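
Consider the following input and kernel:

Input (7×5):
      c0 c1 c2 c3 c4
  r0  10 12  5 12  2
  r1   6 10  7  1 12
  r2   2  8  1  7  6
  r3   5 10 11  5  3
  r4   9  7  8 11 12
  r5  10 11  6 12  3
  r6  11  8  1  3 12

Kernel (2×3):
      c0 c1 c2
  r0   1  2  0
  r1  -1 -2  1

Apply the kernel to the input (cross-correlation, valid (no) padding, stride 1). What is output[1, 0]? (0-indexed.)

The receptive field on the input at this output position is [6 10 7 / 2 8 1]. Elementwise product with the kernel and sum: 6·1 + 10·2 + 2·-1 + 8·-2 + 1·1.

9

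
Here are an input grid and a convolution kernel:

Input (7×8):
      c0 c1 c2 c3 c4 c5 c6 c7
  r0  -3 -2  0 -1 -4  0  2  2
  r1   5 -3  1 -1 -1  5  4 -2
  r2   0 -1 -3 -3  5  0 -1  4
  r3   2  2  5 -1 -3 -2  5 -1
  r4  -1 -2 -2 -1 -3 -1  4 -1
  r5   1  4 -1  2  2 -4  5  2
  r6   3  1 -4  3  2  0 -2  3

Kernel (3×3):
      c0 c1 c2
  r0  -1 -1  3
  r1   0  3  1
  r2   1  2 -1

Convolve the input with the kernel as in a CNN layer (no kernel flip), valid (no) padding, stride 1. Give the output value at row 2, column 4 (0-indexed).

-18

The receptive field on the input at this output position is [5 0 -1 / -3 -2 5 / -3 -1 4]. Elementwise product with the kernel and sum: 5·-1 + 0·-1 + -1·3 + -2·3 + 5·1 + -3·1 + -1·2 + 4·-1.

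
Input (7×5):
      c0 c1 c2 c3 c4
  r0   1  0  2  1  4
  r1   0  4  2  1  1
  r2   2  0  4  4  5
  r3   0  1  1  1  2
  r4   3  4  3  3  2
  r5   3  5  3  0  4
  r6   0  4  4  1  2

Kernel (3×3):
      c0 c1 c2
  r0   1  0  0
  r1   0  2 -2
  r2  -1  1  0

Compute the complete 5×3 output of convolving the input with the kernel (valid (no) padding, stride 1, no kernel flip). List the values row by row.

Output[0,0]: The receptive field on the input at this output position is [1 0 2 / 0 4 2 / 2 0 4]. Elementwise product with the kernel and sum: 1·1 + 4·2 + 2·-2 + 2·-1 + 0·1.

3 6 2
-7 4 0
3 -1 2
4 -1 0
11 10 -8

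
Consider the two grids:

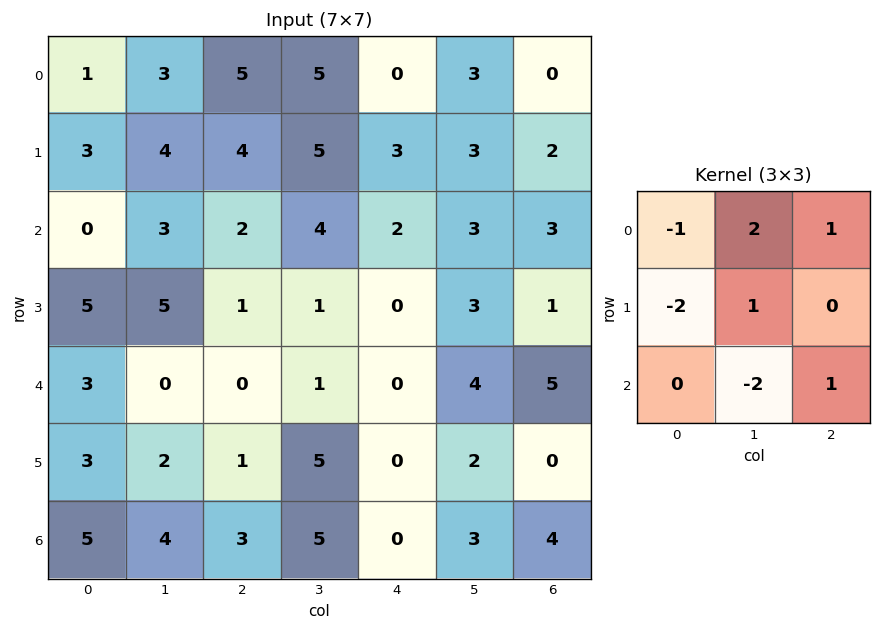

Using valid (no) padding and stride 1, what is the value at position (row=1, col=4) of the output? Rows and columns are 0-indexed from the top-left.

The receptive field on the input at this output position is [3 3 2 / 2 3 3 / 0 3 1]. Elementwise product with the kernel and sum: 3·-1 + 3·2 + 2·1 + 2·-2 + 3·1 + 3·-2 + 1·1.

-1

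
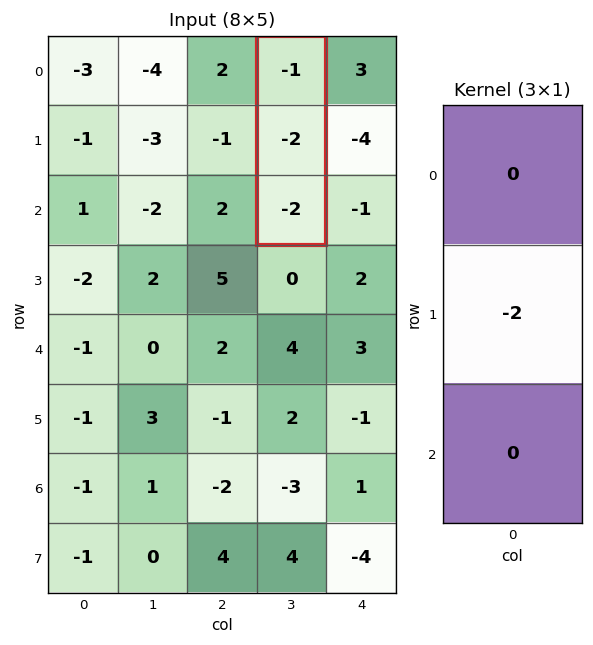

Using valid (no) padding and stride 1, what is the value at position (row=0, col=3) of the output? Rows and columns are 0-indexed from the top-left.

The receptive field on the input at this output position is [-1 / -2 / -2]. Elementwise product with the kernel and sum: -2·-2.

4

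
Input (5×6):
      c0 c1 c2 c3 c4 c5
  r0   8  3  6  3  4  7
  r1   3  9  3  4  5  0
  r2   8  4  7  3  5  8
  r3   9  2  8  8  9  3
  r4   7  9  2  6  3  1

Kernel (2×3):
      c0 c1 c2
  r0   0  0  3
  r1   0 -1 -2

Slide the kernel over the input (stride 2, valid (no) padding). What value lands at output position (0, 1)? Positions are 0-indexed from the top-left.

-2

The receptive field on the input at this output position is [6 3 4 / 3 4 5]. Elementwise product with the kernel and sum: 4·3 + 4·-1 + 5·-2.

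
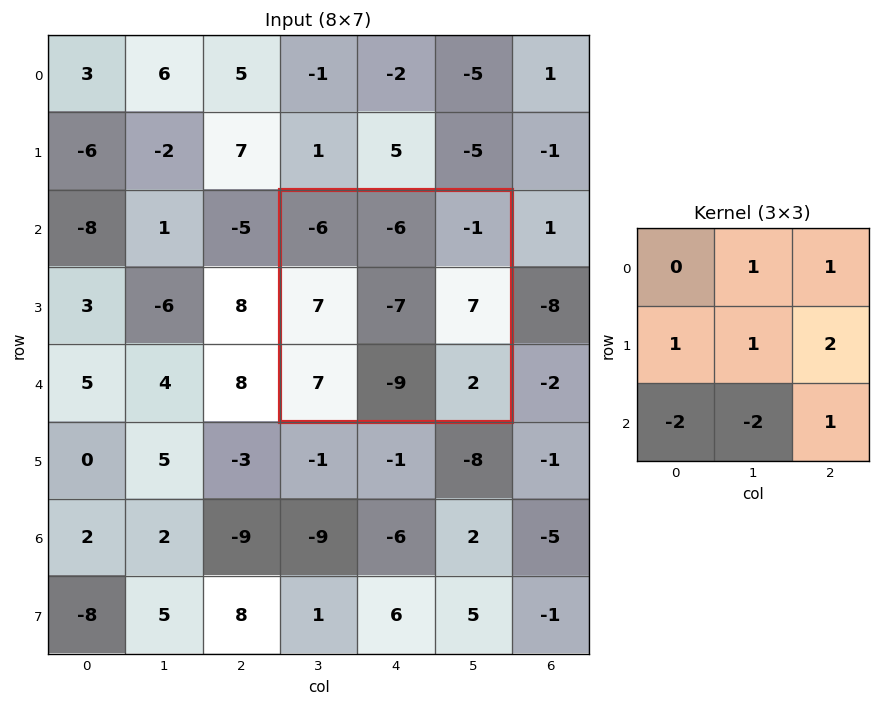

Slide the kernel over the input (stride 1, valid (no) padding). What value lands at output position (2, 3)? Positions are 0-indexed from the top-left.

The receptive field on the input at this output position is [-6 -6 -1 / 7 -7 7 / 7 -9 2]. Elementwise product with the kernel and sum: -6·1 + -1·1 + 7·1 + -7·1 + 7·2 + 7·-2 + -9·-2 + 2·1.

13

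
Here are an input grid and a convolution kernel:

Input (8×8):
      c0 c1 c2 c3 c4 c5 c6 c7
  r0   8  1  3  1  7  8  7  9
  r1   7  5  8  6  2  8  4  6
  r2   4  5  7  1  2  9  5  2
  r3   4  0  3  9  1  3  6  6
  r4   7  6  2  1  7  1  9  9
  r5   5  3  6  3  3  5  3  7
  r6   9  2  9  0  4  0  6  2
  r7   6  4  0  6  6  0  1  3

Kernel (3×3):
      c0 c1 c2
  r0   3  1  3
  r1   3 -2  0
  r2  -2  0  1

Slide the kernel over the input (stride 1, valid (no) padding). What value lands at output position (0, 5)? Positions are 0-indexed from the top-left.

The receptive field on the input at this output position is [8 7 9 / 8 4 6 / 9 5 2]. Elementwise product with the kernel and sum: 8·3 + 7·1 + 9·3 + 8·3 + 4·-2 + 9·-2 + 2·1.

58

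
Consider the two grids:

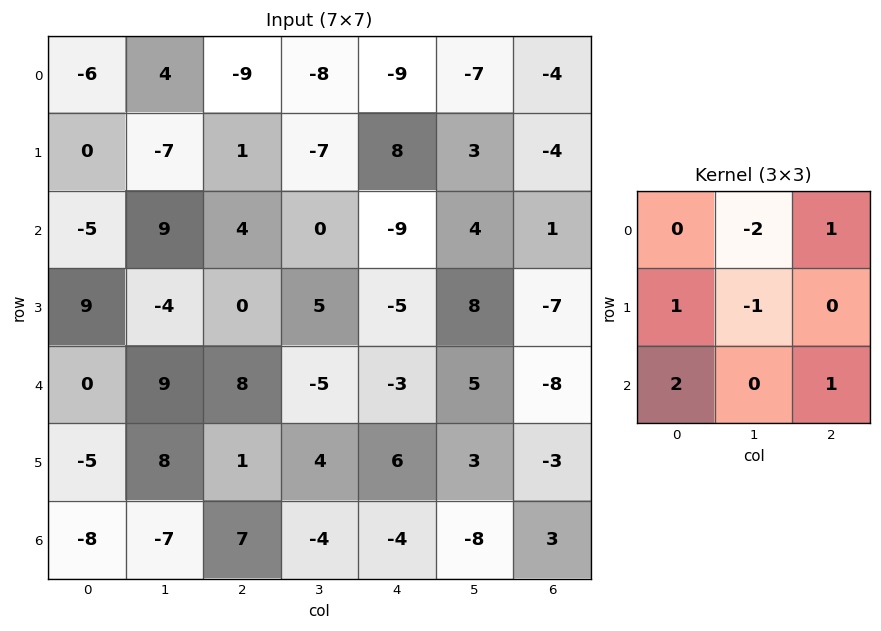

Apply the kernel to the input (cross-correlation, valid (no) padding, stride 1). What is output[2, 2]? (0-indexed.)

The receptive field on the input at this output position is [4 0 -9 / 0 5 -5 / 8 -5 -3]. Elementwise product with the kernel and sum: 0·-2 + -9·1 + 0·1 + 5·-1 + 8·2 + -3·1.

-1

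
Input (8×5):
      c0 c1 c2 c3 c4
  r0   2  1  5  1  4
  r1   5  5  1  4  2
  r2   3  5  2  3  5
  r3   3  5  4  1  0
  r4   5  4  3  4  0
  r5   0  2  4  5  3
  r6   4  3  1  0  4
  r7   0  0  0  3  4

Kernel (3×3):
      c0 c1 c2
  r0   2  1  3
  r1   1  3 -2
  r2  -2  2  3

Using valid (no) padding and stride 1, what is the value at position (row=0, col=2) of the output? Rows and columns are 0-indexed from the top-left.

49

The receptive field on the input at this output position is [5 1 4 / 1 4 2 / 2 3 5]. Elementwise product with the kernel and sum: 5·2 + 1·1 + 4·3 + 1·1 + 4·3 + 2·-2 + 2·-2 + 3·2 + 5·3.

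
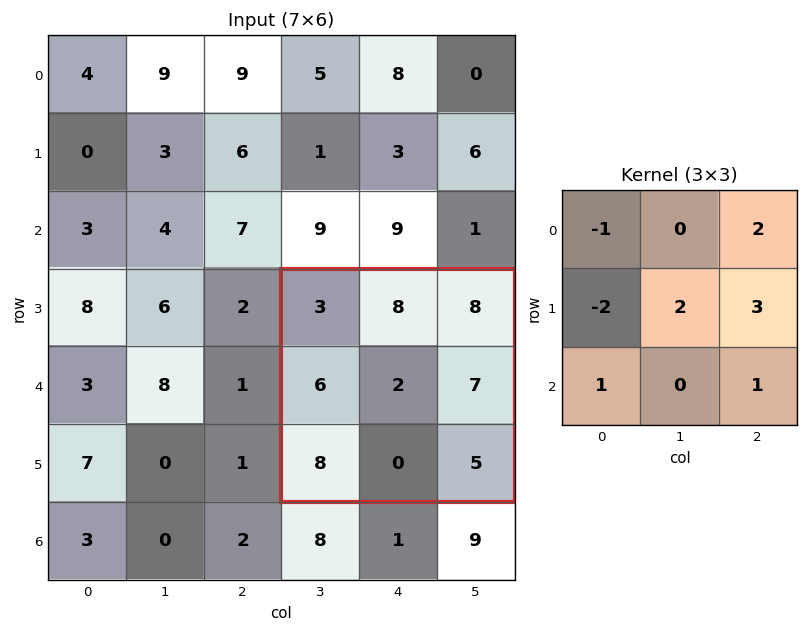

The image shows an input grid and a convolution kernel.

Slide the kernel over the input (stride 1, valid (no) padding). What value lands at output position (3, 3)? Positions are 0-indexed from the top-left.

39

The receptive field on the input at this output position is [3 8 8 / 6 2 7 / 8 0 5]. Elementwise product with the kernel and sum: 3·-1 + 8·2 + 6·-2 + 2·2 + 7·3 + 8·1 + 5·1.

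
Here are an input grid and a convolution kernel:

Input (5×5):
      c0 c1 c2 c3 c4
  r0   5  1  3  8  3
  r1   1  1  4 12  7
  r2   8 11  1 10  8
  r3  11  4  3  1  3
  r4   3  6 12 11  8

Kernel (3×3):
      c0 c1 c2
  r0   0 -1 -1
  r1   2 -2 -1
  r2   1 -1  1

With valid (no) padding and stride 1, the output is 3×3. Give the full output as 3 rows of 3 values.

Output[0,0]: The receptive field on the input at this output position is [5 1 3 / 1 1 4 / 8 11 1]. Elementwise product with the kernel and sum: 1·-1 + 3·-1 + 1·2 + 1·-2 + 4·-1 + 8·1 + 11·-1 + 1·1.
Output[0,1]: The receptive field on the input at this output position is [1 3 8 / 1 4 12 / 11 1 10]. Elementwise product with the kernel and sum: 3·-1 + 8·-1 + 1·2 + 4·-2 + 12·-1 + 11·1 + 1·-1 + 10·1.

-10 -9 -35
-2 -4 -40
8 -5 -8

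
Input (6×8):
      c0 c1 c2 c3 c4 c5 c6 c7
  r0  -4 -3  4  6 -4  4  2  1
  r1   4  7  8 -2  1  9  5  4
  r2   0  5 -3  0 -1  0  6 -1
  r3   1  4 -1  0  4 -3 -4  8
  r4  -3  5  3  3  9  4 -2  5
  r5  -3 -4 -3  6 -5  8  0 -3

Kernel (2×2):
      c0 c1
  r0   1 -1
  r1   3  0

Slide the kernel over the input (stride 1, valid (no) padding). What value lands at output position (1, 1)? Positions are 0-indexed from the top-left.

14

The receptive field on the input at this output position is [7 8 / 5 -3]. Elementwise product with the kernel and sum: 7·1 + 8·-1 + 5·3.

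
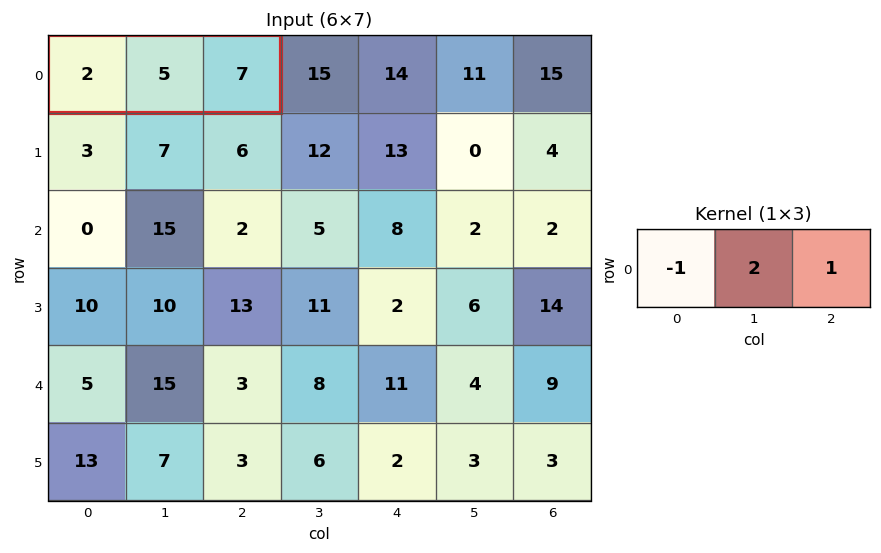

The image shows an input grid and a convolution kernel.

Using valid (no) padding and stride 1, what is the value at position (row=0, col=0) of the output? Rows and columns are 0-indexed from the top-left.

15

The receptive field on the input at this output position is [2 5 7]. Elementwise product with the kernel and sum: 2·-1 + 5·2 + 7·1.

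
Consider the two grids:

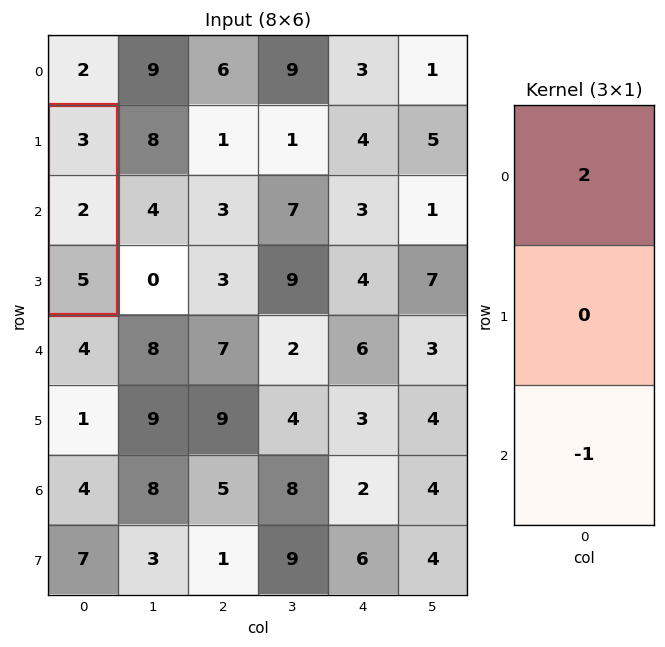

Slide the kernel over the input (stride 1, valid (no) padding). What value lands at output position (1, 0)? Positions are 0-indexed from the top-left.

1

The receptive field on the input at this output position is [3 / 2 / 5]. Elementwise product with the kernel and sum: 3·2 + 5·-1.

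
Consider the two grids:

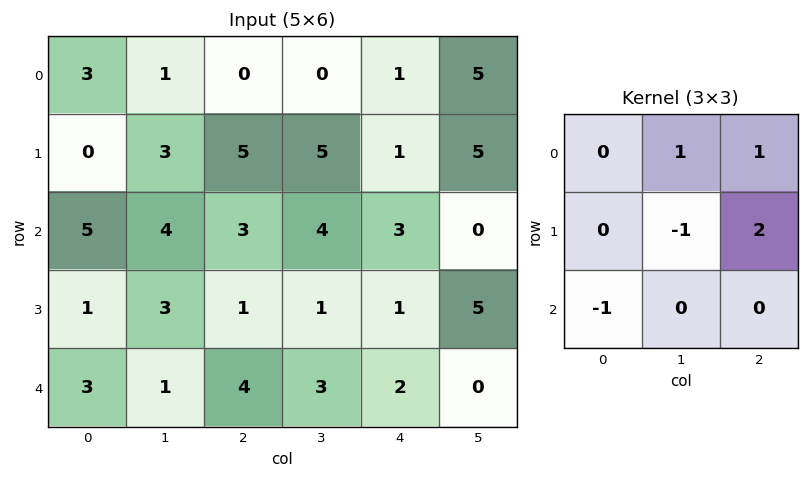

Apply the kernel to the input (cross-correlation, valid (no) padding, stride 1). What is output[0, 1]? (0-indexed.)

1

The receptive field on the input at this output position is [1 0 0 / 3 5 5 / 4 3 4]. Elementwise product with the kernel and sum: 0·1 + 0·1 + 5·-1 + 5·2 + 4·-1.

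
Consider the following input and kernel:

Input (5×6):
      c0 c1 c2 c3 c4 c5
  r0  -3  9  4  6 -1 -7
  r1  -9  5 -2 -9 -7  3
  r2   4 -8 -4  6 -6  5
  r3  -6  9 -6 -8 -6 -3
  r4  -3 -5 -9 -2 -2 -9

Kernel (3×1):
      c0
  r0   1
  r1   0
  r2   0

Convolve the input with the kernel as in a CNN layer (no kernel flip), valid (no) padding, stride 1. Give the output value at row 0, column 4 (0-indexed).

-1

The receptive field on the input at this output position is [-1 / -7 / -6]. Elementwise product with the kernel and sum: -1·1.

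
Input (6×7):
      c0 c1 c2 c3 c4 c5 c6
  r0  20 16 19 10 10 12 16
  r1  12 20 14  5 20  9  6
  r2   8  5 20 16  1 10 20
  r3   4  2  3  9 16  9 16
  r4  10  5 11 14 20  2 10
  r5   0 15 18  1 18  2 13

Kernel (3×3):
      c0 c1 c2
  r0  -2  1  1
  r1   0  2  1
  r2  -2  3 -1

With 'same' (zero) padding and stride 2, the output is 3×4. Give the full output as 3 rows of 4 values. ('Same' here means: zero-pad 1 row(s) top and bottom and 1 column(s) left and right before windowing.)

Output[0,0]: The receptive field on the zero-padded input at this output position is [0 0 0 / 0 20 16 / 0 12 20]. Elementwise product with the kernel and sum: 0·-2 + 0·1 + 0·1 + 20·2 + 16·1 + 0·-2 + 12·3 + 20·-1.

72 45 73 32
63 31 52 58
16 67 99 53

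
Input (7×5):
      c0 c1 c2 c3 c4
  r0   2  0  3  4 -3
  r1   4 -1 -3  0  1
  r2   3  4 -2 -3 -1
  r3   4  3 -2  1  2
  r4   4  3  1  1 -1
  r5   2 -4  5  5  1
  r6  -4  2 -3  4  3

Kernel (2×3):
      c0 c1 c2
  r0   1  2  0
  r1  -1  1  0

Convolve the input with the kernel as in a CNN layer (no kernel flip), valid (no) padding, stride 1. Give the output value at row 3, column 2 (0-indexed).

0

The receptive field on the input at this output position is [-2 1 2 / 1 1 -1]. Elementwise product with the kernel and sum: -2·1 + 1·2 + 1·-1 + 1·1.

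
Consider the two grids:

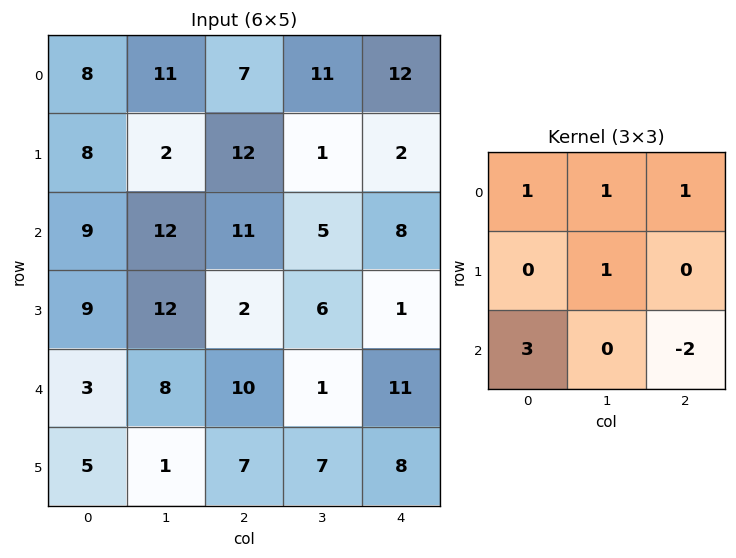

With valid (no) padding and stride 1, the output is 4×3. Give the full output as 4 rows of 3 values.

33 67 48
57 50 24
33 52 38
32 19 15

Output[0,0]: The receptive field on the input at this output position is [8 11 7 / 8 2 12 / 9 12 11]. Elementwise product with the kernel and sum: 8·1 + 11·1 + 7·1 + 2·1 + 9·3 + 11·-2.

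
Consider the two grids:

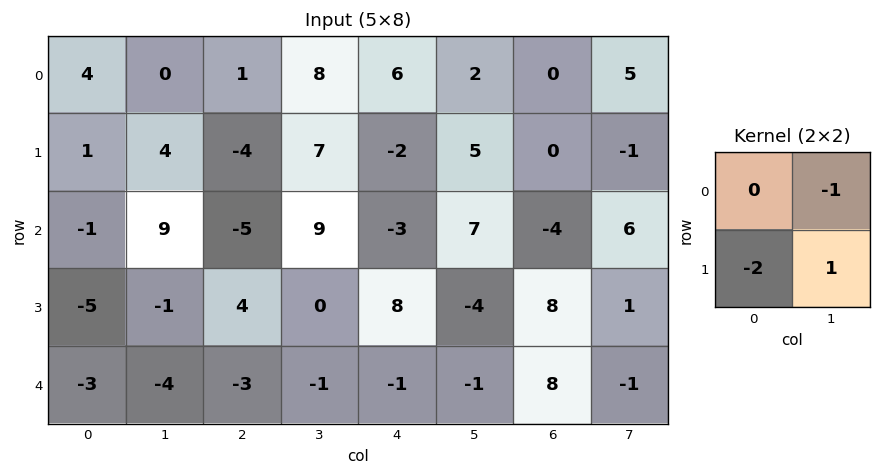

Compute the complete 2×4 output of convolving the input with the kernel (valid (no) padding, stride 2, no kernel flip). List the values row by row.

2 7 7 -6
0 -17 -27 -21

Output[0,0]: The receptive field on the input at this output position is [4 0 / 1 4]. Elementwise product with the kernel and sum: 0·-1 + 1·-2 + 4·1.
Output[0,1]: The receptive field on the input at this output position is [1 8 / -4 7]. Elementwise product with the kernel and sum: 8·-1 + -4·-2 + 7·1.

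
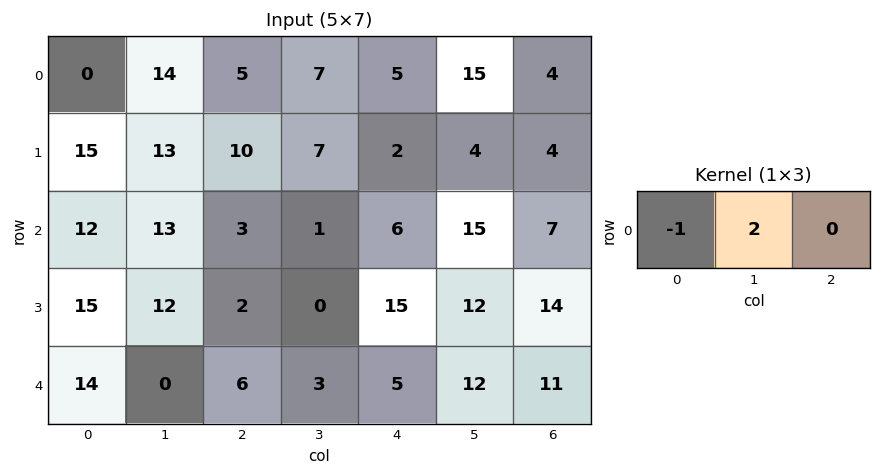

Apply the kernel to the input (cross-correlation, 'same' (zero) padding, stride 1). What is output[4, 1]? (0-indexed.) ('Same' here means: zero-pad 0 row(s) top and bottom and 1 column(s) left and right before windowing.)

-14

The receptive field on the zero-padded input at this output position is [14 0 6]. Elementwise product with the kernel and sum: 14·-1 + 0·2.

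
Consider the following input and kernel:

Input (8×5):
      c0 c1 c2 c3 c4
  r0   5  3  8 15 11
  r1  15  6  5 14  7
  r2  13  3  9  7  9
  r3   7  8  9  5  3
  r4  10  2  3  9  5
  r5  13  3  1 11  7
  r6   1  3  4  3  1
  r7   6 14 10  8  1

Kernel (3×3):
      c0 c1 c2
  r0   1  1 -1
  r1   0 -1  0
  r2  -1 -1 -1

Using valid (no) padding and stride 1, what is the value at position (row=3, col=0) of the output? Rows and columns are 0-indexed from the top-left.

The receptive field on the input at this output position is [7 8 9 / 10 2 3 / 13 3 1]. Elementwise product with the kernel and sum: 7·1 + 8·1 + 9·-1 + 2·-1 + 13·-1 + 3·-1 + 1·-1.

-13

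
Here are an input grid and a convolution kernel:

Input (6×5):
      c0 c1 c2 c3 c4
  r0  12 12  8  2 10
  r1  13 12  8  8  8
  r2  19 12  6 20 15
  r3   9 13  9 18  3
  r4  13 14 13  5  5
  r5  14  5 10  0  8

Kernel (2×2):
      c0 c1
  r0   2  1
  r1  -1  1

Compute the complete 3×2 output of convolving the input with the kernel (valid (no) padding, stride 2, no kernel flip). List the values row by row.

35 18
54 41
31 21

Output[0,0]: The receptive field on the input at this output position is [12 12 / 13 12]. Elementwise product with the kernel and sum: 12·2 + 12·1 + 13·-1 + 12·1.
Output[0,1]: The receptive field on the input at this output position is [8 2 / 8 8]. Elementwise product with the kernel and sum: 8·2 + 2·1 + 8·-1 + 8·1.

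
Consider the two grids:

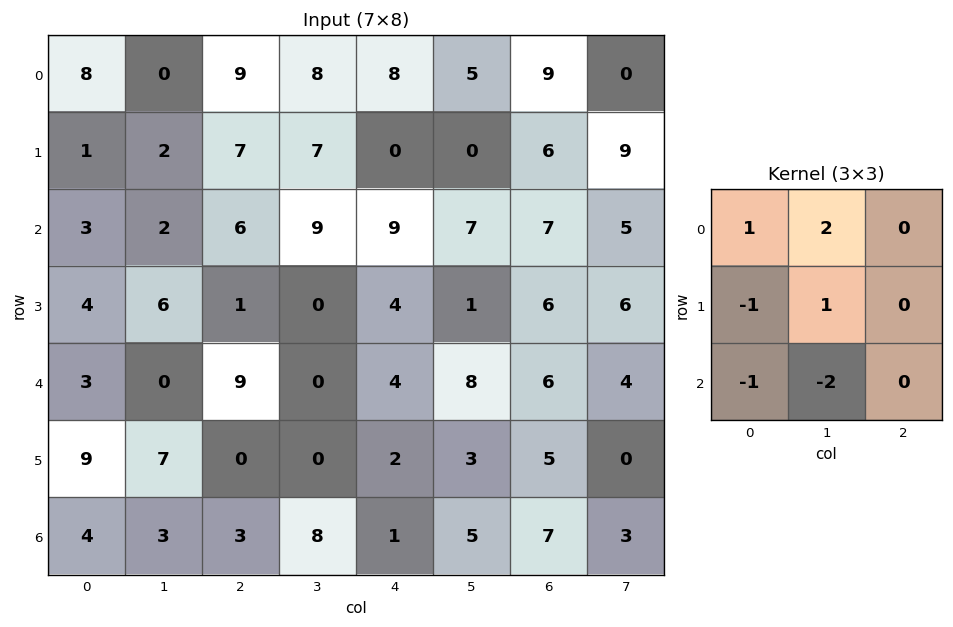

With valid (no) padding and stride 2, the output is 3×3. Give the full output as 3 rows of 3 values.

2 1 -5
6 14 0
-9 -10 10

Output[0,0]: The receptive field on the input at this output position is [8 0 9 / 1 2 7 / 3 2 6]. Elementwise product with the kernel and sum: 8·1 + 0·2 + 1·-1 + 2·1 + 3·-1 + 2·-2.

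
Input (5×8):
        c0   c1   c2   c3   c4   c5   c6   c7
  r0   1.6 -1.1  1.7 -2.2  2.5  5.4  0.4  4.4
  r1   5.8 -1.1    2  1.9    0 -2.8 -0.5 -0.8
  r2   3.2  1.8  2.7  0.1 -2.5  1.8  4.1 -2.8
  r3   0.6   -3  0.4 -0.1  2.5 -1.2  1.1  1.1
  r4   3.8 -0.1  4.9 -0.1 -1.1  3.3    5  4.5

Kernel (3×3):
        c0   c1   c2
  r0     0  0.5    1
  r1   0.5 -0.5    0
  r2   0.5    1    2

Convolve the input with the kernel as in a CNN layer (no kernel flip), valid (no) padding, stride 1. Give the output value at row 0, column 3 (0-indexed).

8.75

The receptive field on the input at this output position is [-2.2 2.5 5.4 / 1.9 0 -2.8 / 0.1 -2.5 1.8]. Elementwise product with the kernel and sum: 2.5·0.5 + 5.4·1 + 1.9·0.5 + 0·-0.5 + 0.1·0.5 + -2.5·1 + 1.8·2.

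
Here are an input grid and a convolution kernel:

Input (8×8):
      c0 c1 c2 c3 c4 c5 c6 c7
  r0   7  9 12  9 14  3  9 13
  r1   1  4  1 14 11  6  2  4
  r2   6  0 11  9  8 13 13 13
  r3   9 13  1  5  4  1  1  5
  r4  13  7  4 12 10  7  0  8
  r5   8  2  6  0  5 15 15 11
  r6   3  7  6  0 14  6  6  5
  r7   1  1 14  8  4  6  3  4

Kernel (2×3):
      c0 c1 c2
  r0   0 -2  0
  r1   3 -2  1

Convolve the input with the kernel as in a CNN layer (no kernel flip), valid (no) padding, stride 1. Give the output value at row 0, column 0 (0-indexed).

-22

The receptive field on the input at this output position is [7 9 12 / 1 4 1]. Elementwise product with the kernel and sum: 9·-2 + 1·3 + 4·-2 + 1·1.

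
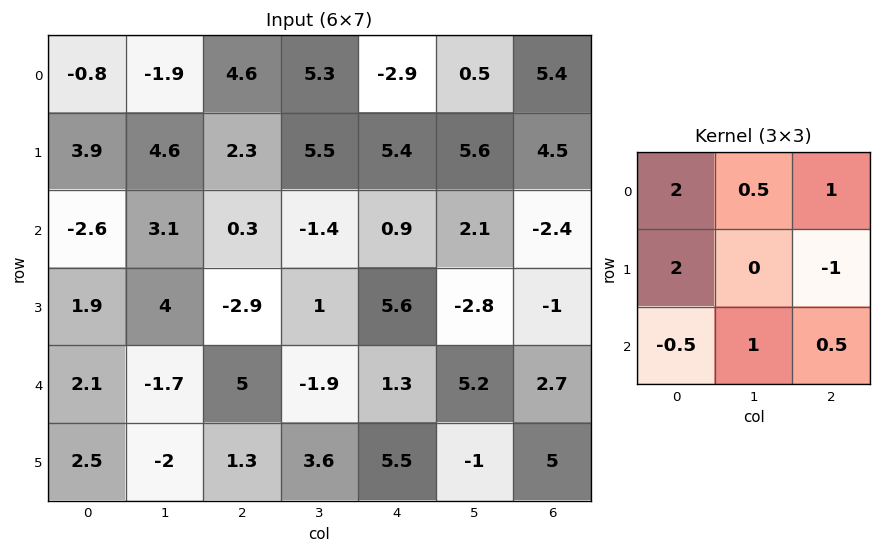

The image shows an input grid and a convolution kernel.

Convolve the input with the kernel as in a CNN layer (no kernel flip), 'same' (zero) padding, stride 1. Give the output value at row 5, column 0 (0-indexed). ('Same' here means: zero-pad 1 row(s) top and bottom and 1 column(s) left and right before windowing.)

The receptive field on the zero-padded input at this output position is [0 2.1 -1.7 / 0 2.5 -2 / 0 0 0]. Elementwise product with the kernel and sum: 0·2 + 2.1·0.5 + -1.7·1 + 0·2 + -2·-1 + 0·-0.5 + 0·1 + 0·0.5.

1.35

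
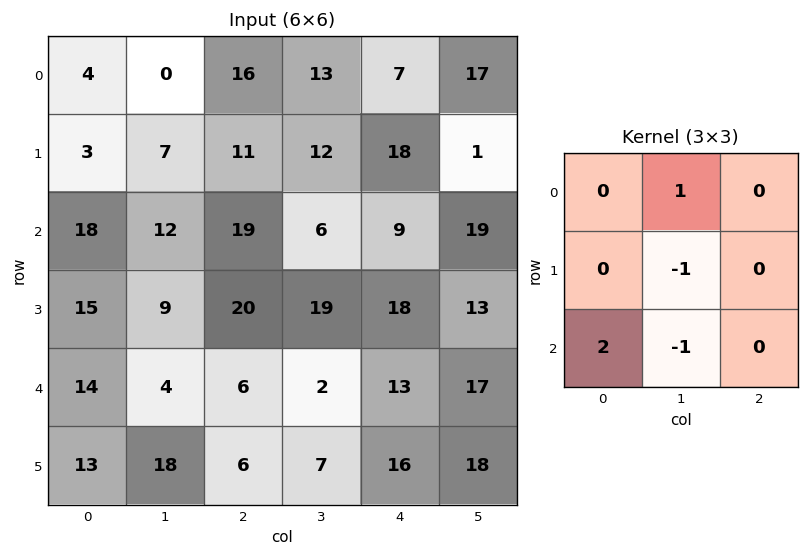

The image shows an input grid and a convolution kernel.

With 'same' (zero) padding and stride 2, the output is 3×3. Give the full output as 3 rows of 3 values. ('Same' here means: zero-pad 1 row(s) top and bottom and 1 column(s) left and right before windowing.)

-7 -13 -1
-30 -10 29
-12 44 3

Output[0,0]: The receptive field on the zero-padded input at this output position is [0 0 0 / 0 4 0 / 0 3 7]. Elementwise product with the kernel and sum: 0·1 + 4·-1 + 0·2 + 3·-1.
Output[0,1]: The receptive field on the zero-padded input at this output position is [0 0 0 / 0 16 13 / 7 11 12]. Elementwise product with the kernel and sum: 0·1 + 16·-1 + 7·2 + 11·-1.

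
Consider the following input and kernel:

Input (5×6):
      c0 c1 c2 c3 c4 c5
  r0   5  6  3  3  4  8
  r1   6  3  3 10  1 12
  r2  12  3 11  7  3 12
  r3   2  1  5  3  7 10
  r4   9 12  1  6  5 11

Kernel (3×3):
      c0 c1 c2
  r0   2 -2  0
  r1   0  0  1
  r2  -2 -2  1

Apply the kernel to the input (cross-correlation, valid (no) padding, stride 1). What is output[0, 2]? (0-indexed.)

The receptive field on the input at this output position is [3 3 4 / 3 10 1 / 11 7 3]. Elementwise product with the kernel and sum: 3·2 + 3·-2 + 1·1 + 11·-2 + 7·-2 + 3·1.

-32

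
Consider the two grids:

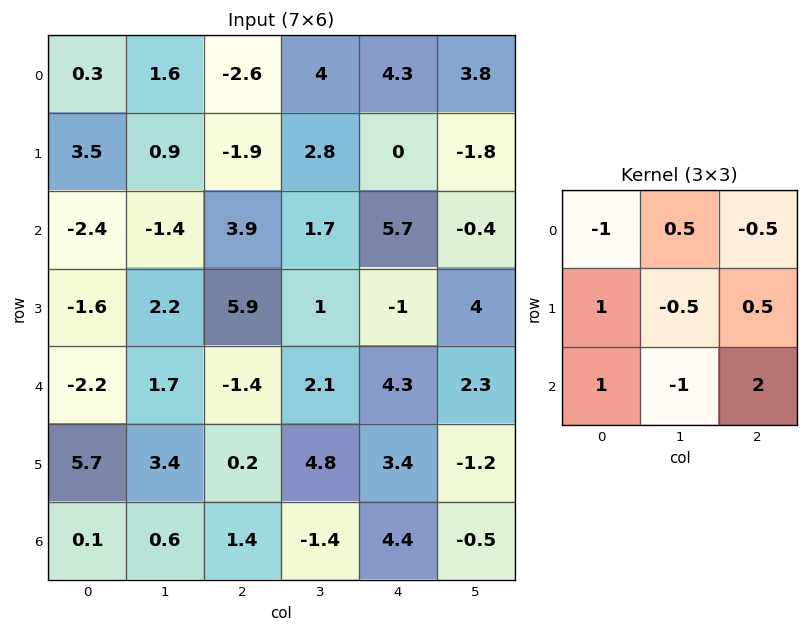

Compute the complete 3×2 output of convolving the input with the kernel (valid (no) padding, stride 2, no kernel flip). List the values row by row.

10.7 12.75
-6.7 4.1
10.15 11.4

Output[0,0]: The receptive field on the input at this output position is [0.3 1.6 -2.6 / 3.5 0.9 -1.9 / -2.4 -1.4 3.9]. Elementwise product with the kernel and sum: 0.3·-1 + 1.6·0.5 + -2.6·-0.5 + 3.5·1 + 0.9·-0.5 + -1.9·0.5 + -2.4·1 + -1.4·-1 + 3.9·2.
Output[0,1]: The receptive field on the input at this output position is [-2.6 4 4.3 / -1.9 2.8 0 / 3.9 1.7 5.7]. Elementwise product with the kernel and sum: -2.6·-1 + 4·0.5 + 4.3·-0.5 + -1.9·1 + 2.8·-0.5 + 0·0.5 + 3.9·1 + 1.7·-1 + 5.7·2.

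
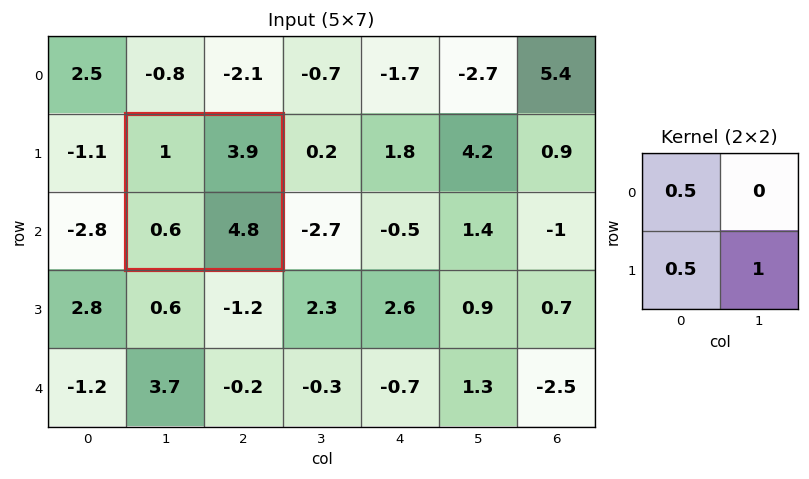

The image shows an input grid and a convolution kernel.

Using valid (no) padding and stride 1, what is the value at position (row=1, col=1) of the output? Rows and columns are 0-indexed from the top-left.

5.6

The receptive field on the input at this output position is [1 3.9 / 0.6 4.8]. Elementwise product with the kernel and sum: 1·0.5 + 0.6·0.5 + 4.8·1.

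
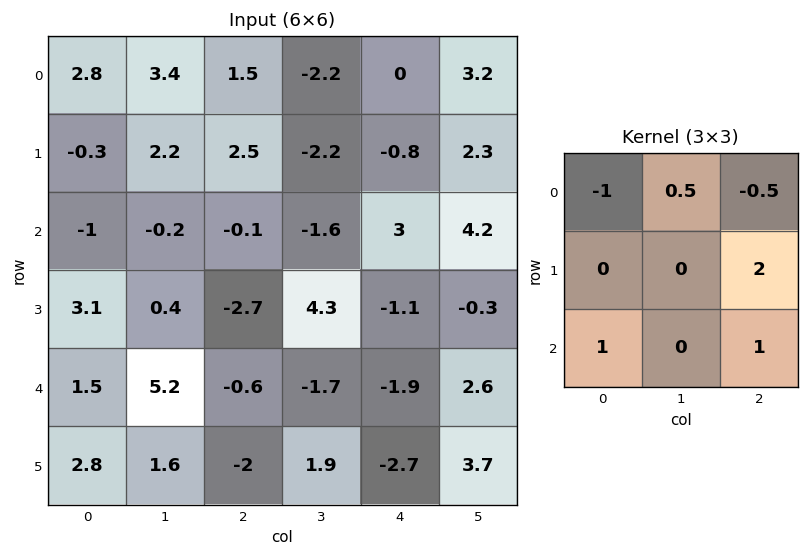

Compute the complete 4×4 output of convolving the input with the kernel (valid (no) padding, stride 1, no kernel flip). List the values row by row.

2.05 -7.75 -1.3 7.8
0.35 1.65 -1 13.05
-3.55 13.05 -6.9 1.3
-1.95 -3.8 -3.1 6.1

Output[0,0]: The receptive field on the input at this output position is [2.8 3.4 1.5 / -0.3 2.2 2.5 / -1 -0.2 -0.1]. Elementwise product with the kernel and sum: 2.8·-1 + 3.4·0.5 + 1.5·-0.5 + 2.5·2 + -1·1 + -0.1·1.
Output[0,1]: The receptive field on the input at this output position is [3.4 1.5 -2.2 / 2.2 2.5 -2.2 / -0.2 -0.1 -1.6]. Elementwise product with the kernel and sum: 3.4·-1 + 1.5·0.5 + -2.2·-0.5 + -2.2·2 + -0.2·1 + -1.6·1.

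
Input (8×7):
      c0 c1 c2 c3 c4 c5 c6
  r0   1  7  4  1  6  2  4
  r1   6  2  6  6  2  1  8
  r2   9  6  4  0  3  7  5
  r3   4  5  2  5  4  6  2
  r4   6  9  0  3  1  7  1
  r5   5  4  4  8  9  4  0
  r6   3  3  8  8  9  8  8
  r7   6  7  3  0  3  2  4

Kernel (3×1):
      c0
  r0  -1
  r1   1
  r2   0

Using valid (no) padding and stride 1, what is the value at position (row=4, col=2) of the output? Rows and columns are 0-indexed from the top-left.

The receptive field on the input at this output position is [0 / 4 / 8]. Elementwise product with the kernel and sum: 0·-1 + 4·1.

4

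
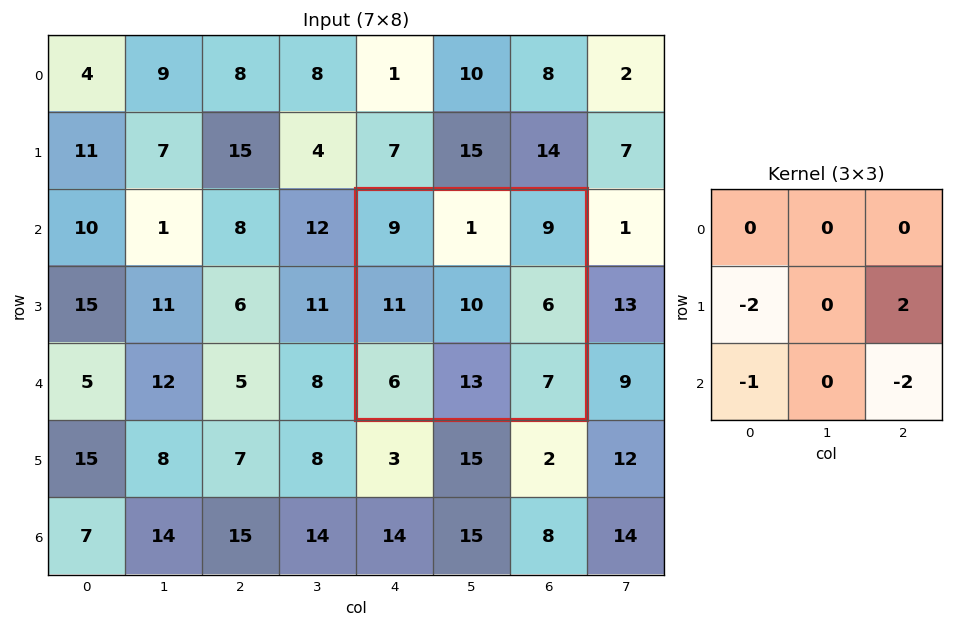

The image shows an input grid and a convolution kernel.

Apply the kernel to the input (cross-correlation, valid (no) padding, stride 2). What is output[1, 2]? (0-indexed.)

-30

The receptive field on the input at this output position is [9 1 9 / 11 10 6 / 6 13 7]. Elementwise product with the kernel and sum: 11·-2 + 6·2 + 6·-1 + 7·-2.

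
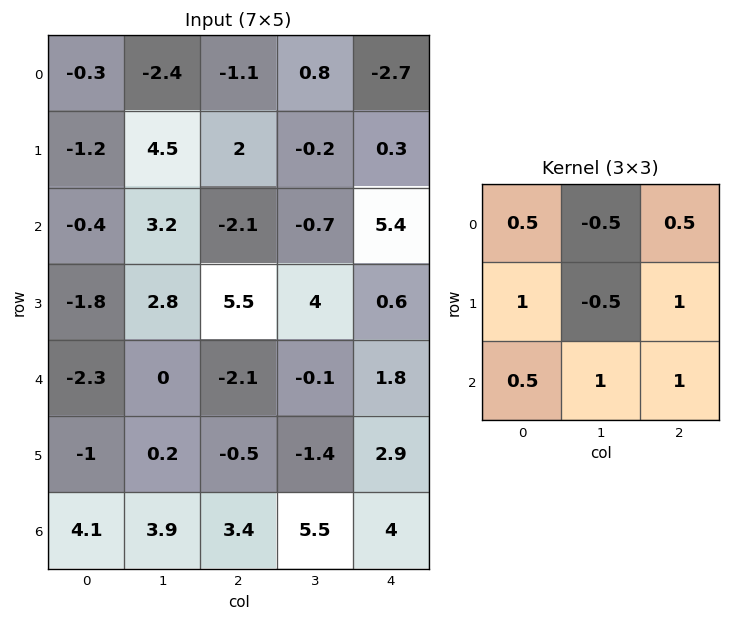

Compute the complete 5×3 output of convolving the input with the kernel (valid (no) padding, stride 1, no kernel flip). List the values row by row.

Output[0,0]: The receptive field on the input at this output position is [-0.3 -2.4 -1.1 / -1.2 4.5 2 / -0.4 3.2 -2.1]. Elementwise product with the kernel and sum: -0.3·0.5 + -2.4·-0.5 + -1.1·0.5 + -1.2·1 + 4.5·-0.5 + 2·1 + -0.4·0.5 + 3.2·1 + -2.1·1.
Output[0,1]: The receptive field on the input at this output position is [-2.4 -1.1 0.8 / 4.5 2 -0.2 / 3.2 -2.1 -0.7]. Elementwise product with the kernel and sum: -2.4·0.5 + -1.1·-0.5 + 0.8·0.5 + 4.5·1 + 2·-0.5 + -0.2·1 + 3.2·0.5 + -2.1·1 + -0.7·1.

-0.05 1.85 3.75
1.45 15.6 12.25
-3.8 4.15 6.75
-4.75 -0.2 2.05
5.55 10.9 14.2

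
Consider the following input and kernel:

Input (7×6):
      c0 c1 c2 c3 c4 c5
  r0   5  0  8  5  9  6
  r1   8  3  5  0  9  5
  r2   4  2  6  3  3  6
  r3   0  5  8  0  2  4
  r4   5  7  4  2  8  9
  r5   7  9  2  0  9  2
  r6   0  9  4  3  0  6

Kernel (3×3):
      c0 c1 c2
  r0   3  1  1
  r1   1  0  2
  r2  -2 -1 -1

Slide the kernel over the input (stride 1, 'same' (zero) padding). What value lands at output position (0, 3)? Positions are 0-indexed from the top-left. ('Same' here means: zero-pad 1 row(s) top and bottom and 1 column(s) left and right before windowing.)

7

The receptive field on the zero-padded input at this output position is [0 0 0 / 8 5 9 / 5 0 9]. Elementwise product with the kernel and sum: 0·3 + 0·1 + 0·1 + 8·1 + 9·2 + 5·-2 + 0·-1 + 9·-1.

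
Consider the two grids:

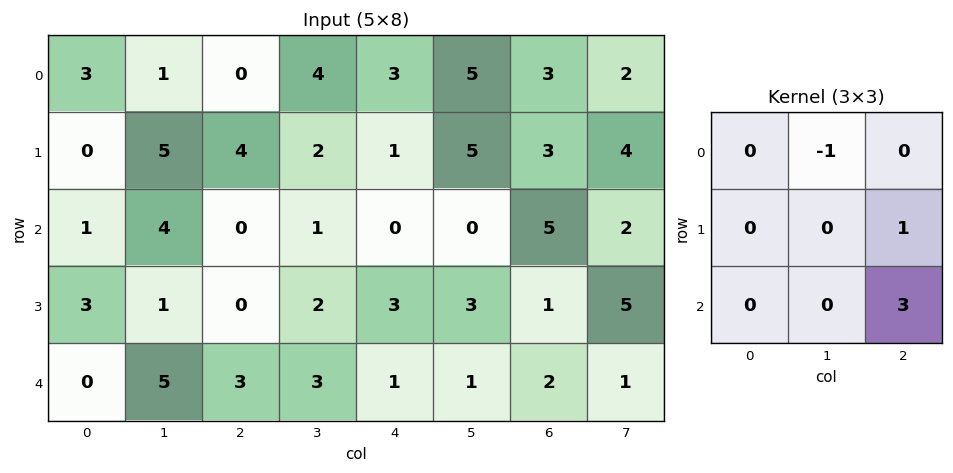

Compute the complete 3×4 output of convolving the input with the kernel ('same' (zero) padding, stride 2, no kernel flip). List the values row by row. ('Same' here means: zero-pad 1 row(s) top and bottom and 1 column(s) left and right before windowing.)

16 10 20 14
7 3 8 14
2 3 -2 0

Output[0,0]: The receptive field on the zero-padded input at this output position is [0 0 0 / 0 3 1 / 0 0 5]. Elementwise product with the kernel and sum: 0·-1 + 1·1 + 5·3.
Output[0,1]: The receptive field on the zero-padded input at this output position is [0 0 0 / 1 0 4 / 5 4 2]. Elementwise product with the kernel and sum: 0·-1 + 4·1 + 2·3.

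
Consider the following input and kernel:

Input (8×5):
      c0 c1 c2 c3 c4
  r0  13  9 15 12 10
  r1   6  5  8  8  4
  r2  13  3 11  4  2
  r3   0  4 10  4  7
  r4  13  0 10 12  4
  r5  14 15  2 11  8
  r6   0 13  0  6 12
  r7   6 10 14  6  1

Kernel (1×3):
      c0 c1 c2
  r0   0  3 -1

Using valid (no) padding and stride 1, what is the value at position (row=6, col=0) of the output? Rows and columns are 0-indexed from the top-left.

The receptive field on the input at this output position is [0 13 0]. Elementwise product with the kernel and sum: 13·3 + 0·-1.

39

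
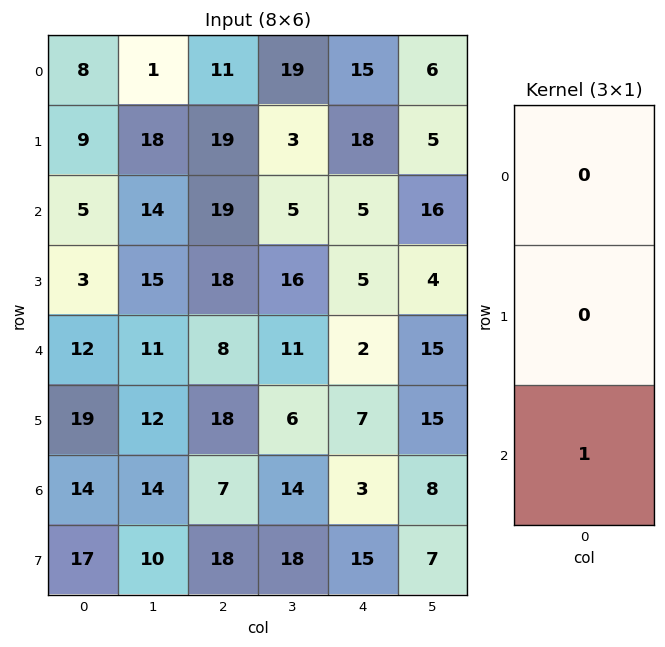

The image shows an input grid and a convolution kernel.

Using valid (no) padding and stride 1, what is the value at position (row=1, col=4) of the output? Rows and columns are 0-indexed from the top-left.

5

The receptive field on the input at this output position is [18 / 5 / 5]. Elementwise product with the kernel and sum: 5·1.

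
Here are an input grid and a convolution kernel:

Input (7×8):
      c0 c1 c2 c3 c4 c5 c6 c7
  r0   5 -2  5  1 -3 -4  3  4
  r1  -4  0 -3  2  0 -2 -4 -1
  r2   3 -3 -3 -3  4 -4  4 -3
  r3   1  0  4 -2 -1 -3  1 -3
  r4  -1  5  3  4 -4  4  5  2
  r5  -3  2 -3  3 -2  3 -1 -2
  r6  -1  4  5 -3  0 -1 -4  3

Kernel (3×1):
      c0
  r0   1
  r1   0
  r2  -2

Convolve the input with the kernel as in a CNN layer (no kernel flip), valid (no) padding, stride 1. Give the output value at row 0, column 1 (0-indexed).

4

The receptive field on the input at this output position is [-2 / 0 / -3]. Elementwise product with the kernel and sum: -2·1 + -3·-2.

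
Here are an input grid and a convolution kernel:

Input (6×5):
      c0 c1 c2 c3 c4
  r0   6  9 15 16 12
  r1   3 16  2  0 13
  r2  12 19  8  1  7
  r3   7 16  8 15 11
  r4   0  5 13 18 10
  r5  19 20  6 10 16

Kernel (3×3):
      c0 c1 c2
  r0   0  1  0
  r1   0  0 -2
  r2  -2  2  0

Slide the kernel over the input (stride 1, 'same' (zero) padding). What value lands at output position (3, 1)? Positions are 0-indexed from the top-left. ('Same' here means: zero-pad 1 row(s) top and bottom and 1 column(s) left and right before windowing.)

13

The receptive field on the zero-padded input at this output position is [12 19 8 / 7 16 8 / 0 5 13]. Elementwise product with the kernel and sum: 19·1 + 8·-2 + 0·-2 + 5·2.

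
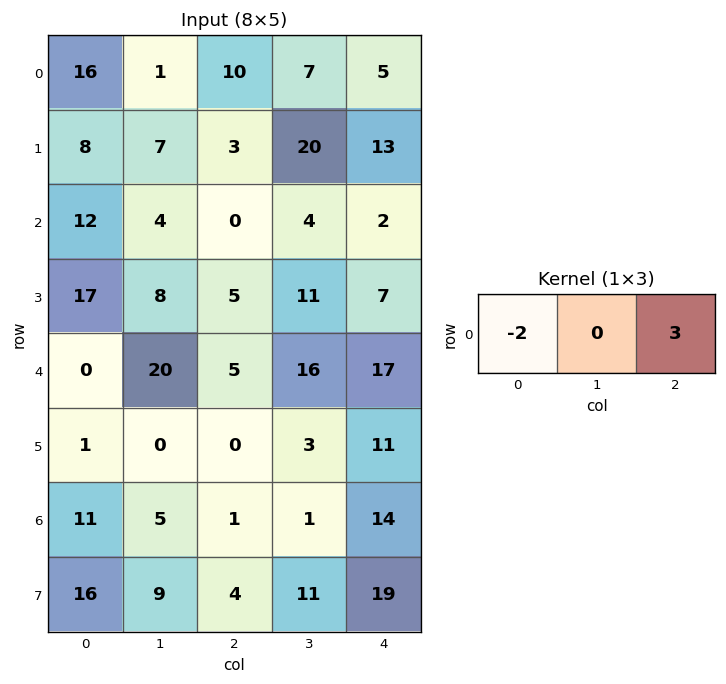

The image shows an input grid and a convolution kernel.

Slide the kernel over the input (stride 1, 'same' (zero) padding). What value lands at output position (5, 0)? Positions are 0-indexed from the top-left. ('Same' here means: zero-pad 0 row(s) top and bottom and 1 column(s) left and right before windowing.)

The receptive field on the zero-padded input at this output position is [0 1 0]. Elementwise product with the kernel and sum: 0·-2 + 0·3.

0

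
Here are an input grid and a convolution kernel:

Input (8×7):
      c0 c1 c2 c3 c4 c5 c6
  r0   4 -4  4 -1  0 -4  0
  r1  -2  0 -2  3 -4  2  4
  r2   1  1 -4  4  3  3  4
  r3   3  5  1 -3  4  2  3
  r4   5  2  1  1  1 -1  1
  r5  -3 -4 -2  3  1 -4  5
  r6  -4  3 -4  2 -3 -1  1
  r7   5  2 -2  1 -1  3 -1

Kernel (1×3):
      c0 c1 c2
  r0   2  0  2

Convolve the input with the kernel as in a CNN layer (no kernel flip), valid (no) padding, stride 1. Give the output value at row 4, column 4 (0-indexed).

4

The receptive field on the input at this output position is [1 -1 1]. Elementwise product with the kernel and sum: 1·2 + 1·2.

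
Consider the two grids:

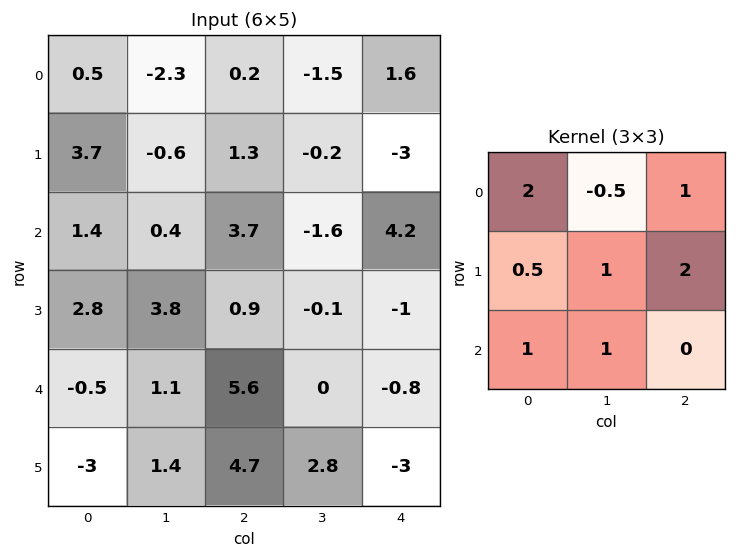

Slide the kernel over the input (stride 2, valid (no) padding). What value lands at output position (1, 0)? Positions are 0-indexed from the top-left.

The receptive field on the input at this output position is [1.4 0.4 3.7 / 2.8 3.8 0.9 / -0.5 1.1 5.6]. Elementwise product with the kernel and sum: 1.4·2 + 0.4·-0.5 + 3.7·1 + 2.8·0.5 + 3.8·1 + 0.9·2 + -0.5·1 + 1.1·1.

13.9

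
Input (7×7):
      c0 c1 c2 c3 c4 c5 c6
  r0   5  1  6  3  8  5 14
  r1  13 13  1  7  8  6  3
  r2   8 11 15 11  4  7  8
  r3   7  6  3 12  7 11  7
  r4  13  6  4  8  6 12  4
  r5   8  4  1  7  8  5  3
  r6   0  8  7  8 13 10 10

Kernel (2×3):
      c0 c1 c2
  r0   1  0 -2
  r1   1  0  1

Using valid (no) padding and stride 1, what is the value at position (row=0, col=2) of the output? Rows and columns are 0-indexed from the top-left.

The receptive field on the input at this output position is [6 3 8 / 1 7 8]. Elementwise product with the kernel and sum: 6·1 + 8·-2 + 1·1 + 8·1.

-1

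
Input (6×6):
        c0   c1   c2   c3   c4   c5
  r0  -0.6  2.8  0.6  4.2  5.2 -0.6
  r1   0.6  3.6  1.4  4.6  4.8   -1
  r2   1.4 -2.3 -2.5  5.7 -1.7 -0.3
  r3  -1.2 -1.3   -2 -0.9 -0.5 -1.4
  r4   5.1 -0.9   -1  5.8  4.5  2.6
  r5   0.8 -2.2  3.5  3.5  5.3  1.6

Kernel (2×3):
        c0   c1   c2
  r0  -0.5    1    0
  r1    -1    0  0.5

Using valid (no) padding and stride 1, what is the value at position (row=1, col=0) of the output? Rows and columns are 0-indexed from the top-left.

The receptive field on the input at this output position is [0.6 3.6 1.4 / 1.4 -2.3 -2.5]. Elementwise product with the kernel and sum: 0.6·-0.5 + 3.6·1 + 1.4·-1 + -2.5·0.5.

0.65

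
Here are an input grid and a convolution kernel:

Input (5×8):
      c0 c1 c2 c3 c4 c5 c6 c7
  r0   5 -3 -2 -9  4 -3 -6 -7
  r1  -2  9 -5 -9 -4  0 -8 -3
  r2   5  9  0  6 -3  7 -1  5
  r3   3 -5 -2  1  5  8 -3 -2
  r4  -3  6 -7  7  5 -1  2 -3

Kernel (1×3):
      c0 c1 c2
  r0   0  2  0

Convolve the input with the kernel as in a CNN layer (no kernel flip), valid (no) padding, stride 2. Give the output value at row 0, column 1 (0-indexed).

-18

The receptive field on the input at this output position is [-2 -9 4]. Elementwise product with the kernel and sum: -9·2.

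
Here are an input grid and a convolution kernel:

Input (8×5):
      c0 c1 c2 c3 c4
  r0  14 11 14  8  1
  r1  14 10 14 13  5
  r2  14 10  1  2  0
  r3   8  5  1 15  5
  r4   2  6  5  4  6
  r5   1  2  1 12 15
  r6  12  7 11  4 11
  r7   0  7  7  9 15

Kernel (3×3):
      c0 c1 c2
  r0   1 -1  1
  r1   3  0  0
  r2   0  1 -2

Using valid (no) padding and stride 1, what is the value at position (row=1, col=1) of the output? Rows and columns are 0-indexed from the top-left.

The receptive field on the input at this output position is [10 14 13 / 10 1 2 / 5 1 15]. Elementwise product with the kernel and sum: 10·1 + 14·-1 + 13·1 + 10·3 + 1·1 + 15·-2.

10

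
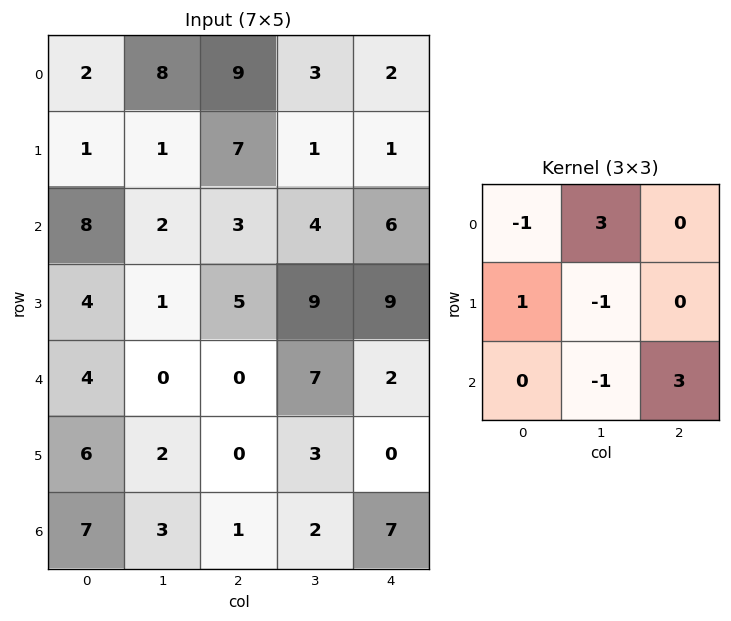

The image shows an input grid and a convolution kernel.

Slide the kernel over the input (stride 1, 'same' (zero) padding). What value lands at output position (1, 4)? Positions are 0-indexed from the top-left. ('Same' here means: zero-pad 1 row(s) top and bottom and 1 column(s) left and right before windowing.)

The receptive field on the zero-padded input at this output position is [3 2 0 / 1 1 0 / 4 6 0]. Elementwise product with the kernel and sum: 3·-1 + 2·3 + 1·1 + 1·-1 + 6·-1 + 0·3.

-3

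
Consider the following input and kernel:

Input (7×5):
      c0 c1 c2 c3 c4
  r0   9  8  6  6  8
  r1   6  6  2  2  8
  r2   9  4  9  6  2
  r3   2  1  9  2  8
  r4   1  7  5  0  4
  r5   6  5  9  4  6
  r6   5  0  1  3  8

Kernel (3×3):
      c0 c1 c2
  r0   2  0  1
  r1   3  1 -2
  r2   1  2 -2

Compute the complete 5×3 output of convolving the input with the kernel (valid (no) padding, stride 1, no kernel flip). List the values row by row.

43 48 29
13 38 38
21 39 30
11 45 38
15 26 24

Output[0,0]: The receptive field on the input at this output position is [9 8 6 / 6 6 2 / 9 4 9]. Elementwise product with the kernel and sum: 9·2 + 6·1 + 6·3 + 6·1 + 2·-2 + 9·1 + 4·2 + 9·-2.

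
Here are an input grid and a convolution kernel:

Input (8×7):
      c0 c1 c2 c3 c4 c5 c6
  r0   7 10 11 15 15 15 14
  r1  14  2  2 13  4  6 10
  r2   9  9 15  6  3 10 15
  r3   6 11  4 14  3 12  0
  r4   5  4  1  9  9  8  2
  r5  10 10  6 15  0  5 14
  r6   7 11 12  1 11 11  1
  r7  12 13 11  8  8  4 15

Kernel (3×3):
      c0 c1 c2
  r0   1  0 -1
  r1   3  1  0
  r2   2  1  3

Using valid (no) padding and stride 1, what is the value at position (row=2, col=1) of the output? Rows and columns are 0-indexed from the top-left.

The receptive field on the input at this output position is [9 15 6 / 11 4 14 / 4 1 9]. Elementwise product with the kernel and sum: 9·1 + 6·-1 + 11·3 + 4·1 + 4·2 + 1·1 + 9·3.

76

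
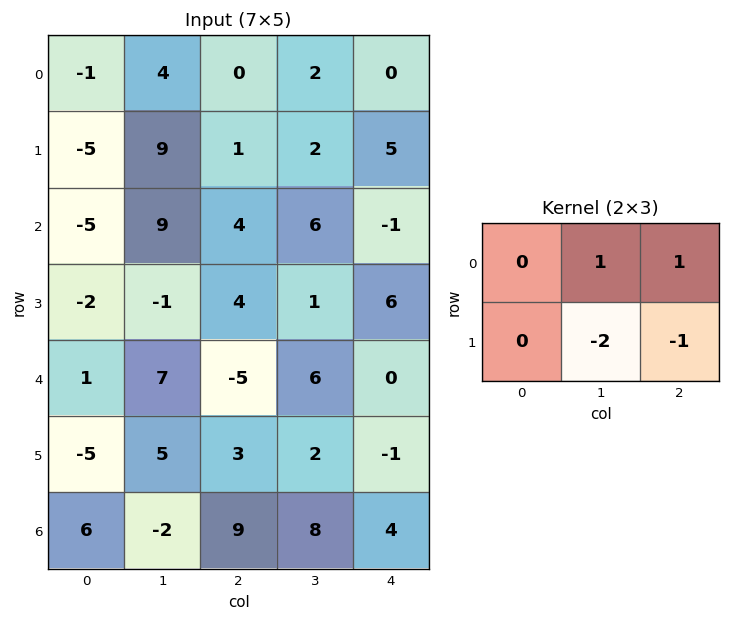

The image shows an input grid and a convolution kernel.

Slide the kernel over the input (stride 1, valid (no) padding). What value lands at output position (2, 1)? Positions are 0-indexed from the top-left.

The receptive field on the input at this output position is [9 4 6 / -1 4 1]. Elementwise product with the kernel and sum: 4·1 + 6·1 + 4·-2 + 1·-1.

1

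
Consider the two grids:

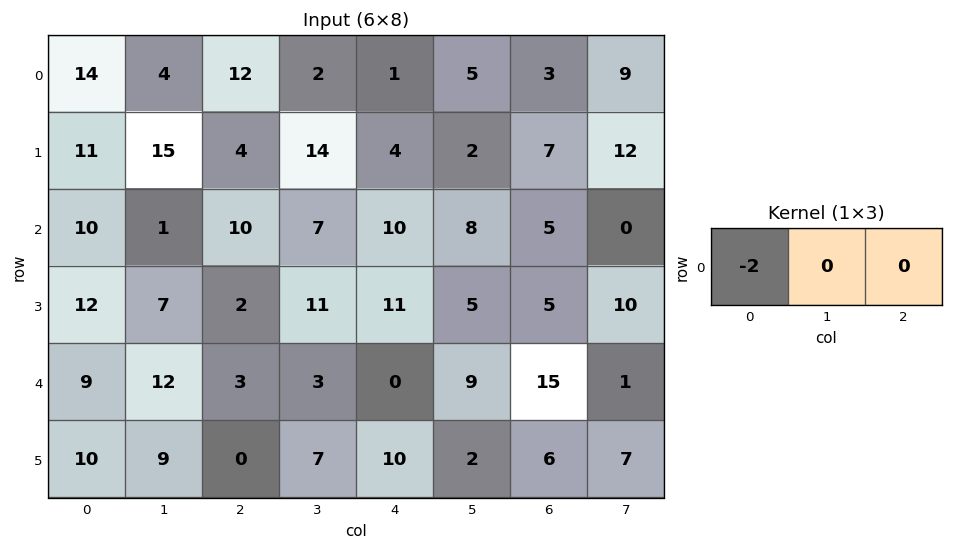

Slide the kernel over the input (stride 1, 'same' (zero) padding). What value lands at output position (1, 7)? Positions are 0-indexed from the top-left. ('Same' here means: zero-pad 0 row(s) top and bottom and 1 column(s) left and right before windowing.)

-14

The receptive field on the zero-padded input at this output position is [7 12 0]. Elementwise product with the kernel and sum: 7·-2.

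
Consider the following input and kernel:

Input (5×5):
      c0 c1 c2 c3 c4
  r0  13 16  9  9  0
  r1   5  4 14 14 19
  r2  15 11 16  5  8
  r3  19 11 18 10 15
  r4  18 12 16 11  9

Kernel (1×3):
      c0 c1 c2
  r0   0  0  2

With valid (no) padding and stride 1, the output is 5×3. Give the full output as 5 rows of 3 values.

Output[0,0]: The receptive field on the input at this output position is [13 16 9]. Elementwise product with the kernel and sum: 9·2.
Output[0,1]: The receptive field on the input at this output position is [16 9 9]. Elementwise product with the kernel and sum: 9·2.

18 18 0
28 28 38
32 10 16
36 20 30
32 22 18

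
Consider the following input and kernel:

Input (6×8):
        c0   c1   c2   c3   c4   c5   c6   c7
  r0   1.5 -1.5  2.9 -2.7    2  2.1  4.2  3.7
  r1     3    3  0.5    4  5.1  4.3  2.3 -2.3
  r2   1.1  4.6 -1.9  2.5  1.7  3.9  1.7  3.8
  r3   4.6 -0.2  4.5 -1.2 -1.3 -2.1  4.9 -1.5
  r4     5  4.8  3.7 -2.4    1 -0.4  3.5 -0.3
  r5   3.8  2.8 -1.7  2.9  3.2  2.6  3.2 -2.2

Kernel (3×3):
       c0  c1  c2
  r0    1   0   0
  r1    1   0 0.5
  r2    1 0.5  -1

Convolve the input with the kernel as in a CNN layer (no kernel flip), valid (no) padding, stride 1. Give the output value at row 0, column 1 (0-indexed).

The receptive field on the input at this output position is [-1.5 2.9 -2.7 / 3 0.5 4 / 4.6 -1.9 2.5]. Elementwise product with the kernel and sum: -1.5·1 + 3·1 + 4·0.5 + 4.6·1 + -1.9·0.5 + 2.5·-1.

4.65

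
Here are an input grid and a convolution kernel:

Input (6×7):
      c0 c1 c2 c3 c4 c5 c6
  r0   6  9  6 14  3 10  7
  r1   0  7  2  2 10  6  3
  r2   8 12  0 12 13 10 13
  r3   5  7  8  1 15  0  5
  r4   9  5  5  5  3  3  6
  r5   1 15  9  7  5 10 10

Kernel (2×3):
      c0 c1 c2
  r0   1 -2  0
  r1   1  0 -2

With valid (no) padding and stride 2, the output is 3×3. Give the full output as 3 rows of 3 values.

-16 -40 -13
-27 -46 -2
-18 -6 -18

Output[0,0]: The receptive field on the input at this output position is [6 9 6 / 0 7 2]. Elementwise product with the kernel and sum: 6·1 + 9·-2 + 0·1 + 2·-2.
Output[0,1]: The receptive field on the input at this output position is [6 14 3 / 2 2 10]. Elementwise product with the kernel and sum: 6·1 + 14·-2 + 2·1 + 10·-2.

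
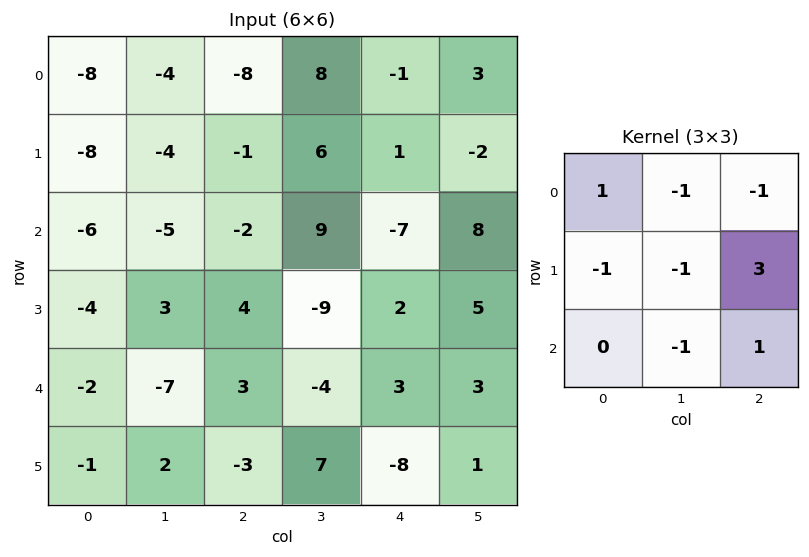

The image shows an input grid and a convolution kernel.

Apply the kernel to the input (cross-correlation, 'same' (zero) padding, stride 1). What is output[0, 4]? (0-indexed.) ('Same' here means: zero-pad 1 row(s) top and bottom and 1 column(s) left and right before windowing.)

-1

The receptive field on the zero-padded input at this output position is [0 0 0 / 8 -1 3 / 6 1 -2]. Elementwise product with the kernel and sum: 0·1 + 0·-1 + 0·-1 + 8·-1 + -1·-1 + 3·3 + 1·-1 + -2·1.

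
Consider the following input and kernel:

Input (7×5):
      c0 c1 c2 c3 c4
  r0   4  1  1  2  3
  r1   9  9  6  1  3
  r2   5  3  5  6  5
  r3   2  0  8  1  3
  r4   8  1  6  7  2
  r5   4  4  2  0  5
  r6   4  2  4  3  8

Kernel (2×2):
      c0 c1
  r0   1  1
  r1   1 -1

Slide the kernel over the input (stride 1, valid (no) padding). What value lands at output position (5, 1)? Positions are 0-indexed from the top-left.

4

The receptive field on the input at this output position is [4 2 / 2 4]. Elementwise product with the kernel and sum: 4·1 + 2·1 + 2·1 + 4·-1.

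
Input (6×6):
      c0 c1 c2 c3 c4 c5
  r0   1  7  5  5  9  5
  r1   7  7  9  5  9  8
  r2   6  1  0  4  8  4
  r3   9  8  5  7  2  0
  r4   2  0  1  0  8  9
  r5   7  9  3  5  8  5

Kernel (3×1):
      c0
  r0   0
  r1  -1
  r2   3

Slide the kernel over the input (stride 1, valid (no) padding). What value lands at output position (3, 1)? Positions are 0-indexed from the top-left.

27

The receptive field on the input at this output position is [8 / 0 / 9]. Elementwise product with the kernel and sum: 0·-1 + 9·3.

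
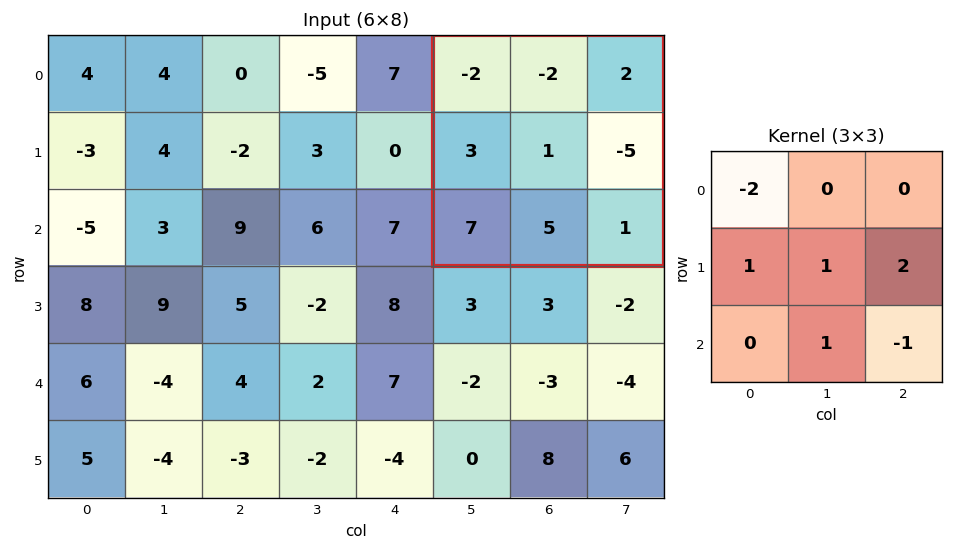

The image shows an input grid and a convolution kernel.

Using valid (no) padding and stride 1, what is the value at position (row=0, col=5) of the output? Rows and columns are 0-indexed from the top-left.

The receptive field on the input at this output position is [-2 -2 2 / 3 1 -5 / 7 5 1]. Elementwise product with the kernel and sum: -2·-2 + 3·1 + 1·1 + -5·2 + 5·1 + 1·-1.

2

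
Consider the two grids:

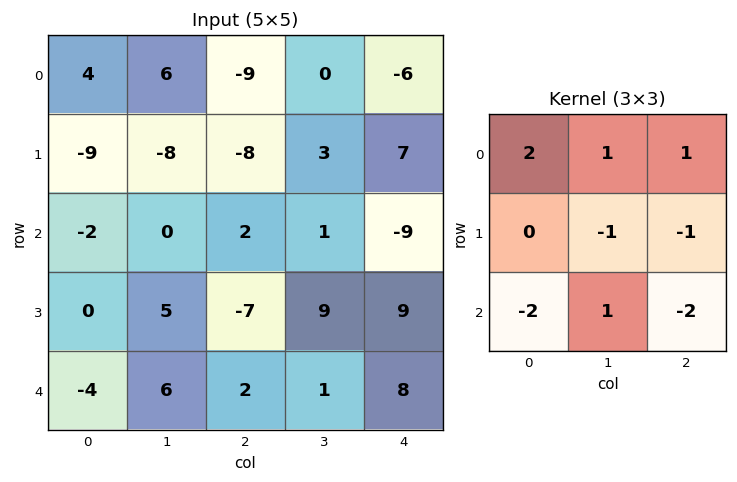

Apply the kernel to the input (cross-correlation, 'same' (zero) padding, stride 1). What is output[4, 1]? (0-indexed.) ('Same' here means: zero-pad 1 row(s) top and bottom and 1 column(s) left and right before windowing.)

-10

The receptive field on the zero-padded input at this output position is [0 5 -7 / -4 6 2 / 0 0 0]. Elementwise product with the kernel and sum: 0·2 + 5·1 + -7·1 + 6·-1 + 2·-1 + 0·-2 + 0·1 + 0·-2.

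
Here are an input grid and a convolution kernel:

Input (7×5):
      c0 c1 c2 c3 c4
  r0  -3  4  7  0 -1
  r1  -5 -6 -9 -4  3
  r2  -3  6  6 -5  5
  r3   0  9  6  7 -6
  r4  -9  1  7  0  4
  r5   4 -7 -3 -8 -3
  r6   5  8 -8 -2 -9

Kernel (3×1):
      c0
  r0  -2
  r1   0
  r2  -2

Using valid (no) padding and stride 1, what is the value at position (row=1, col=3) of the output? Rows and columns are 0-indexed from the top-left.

The receptive field on the input at this output position is [-4 / -5 / 7]. Elementwise product with the kernel and sum: -4·-2 + 7·-2.

-6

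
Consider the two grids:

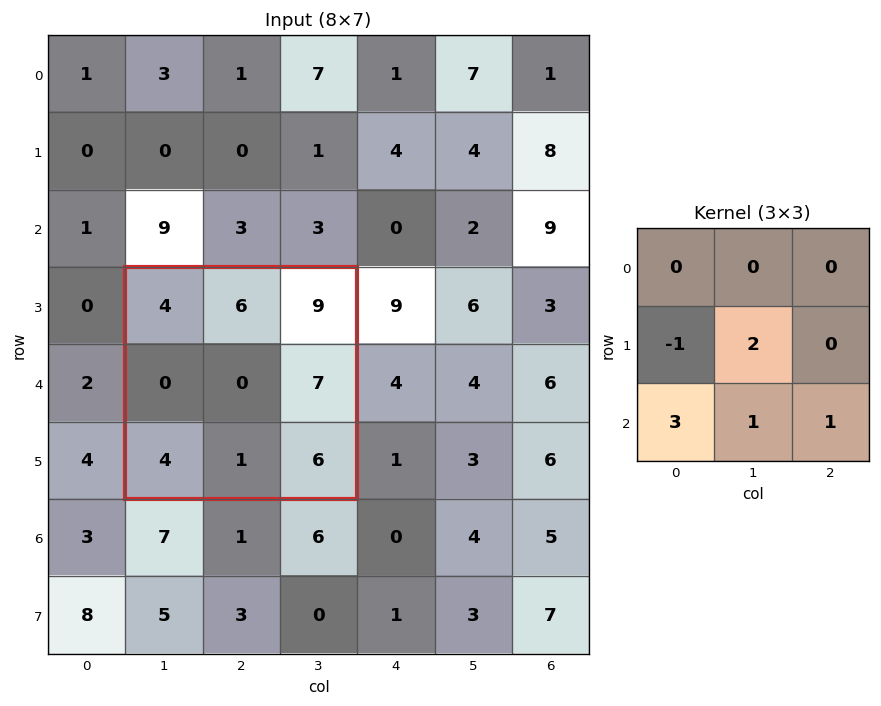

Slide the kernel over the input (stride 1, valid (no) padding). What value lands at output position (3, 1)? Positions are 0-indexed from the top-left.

19

The receptive field on the input at this output position is [4 6 9 / 0 0 7 / 4 1 6]. Elementwise product with the kernel and sum: 0·-1 + 0·2 + 4·3 + 1·1 + 6·1.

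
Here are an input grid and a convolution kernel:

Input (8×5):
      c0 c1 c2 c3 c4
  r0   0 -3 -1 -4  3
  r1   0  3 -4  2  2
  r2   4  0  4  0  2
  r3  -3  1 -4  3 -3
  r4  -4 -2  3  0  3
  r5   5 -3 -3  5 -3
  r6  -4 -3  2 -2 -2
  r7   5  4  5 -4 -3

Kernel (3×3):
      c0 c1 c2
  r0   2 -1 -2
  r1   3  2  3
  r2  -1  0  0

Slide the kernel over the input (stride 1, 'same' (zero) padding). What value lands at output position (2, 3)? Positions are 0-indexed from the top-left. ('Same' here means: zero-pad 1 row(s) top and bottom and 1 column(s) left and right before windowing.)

8

The receptive field on the zero-padded input at this output position is [-4 2 2 / 4 0 2 / -4 3 -3]. Elementwise product with the kernel and sum: -4·2 + 2·-1 + 2·-2 + 4·3 + 0·2 + 2·3 + -4·-1.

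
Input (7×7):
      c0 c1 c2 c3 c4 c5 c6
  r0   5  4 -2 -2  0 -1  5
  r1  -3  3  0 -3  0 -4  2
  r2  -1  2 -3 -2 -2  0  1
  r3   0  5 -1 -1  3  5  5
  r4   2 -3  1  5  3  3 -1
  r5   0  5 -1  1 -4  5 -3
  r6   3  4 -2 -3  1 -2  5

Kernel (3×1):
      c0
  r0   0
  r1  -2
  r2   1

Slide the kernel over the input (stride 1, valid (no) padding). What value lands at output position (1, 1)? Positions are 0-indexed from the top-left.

The receptive field on the input at this output position is [3 / 2 / 5]. Elementwise product with the kernel and sum: 2·-2 + 5·1.

1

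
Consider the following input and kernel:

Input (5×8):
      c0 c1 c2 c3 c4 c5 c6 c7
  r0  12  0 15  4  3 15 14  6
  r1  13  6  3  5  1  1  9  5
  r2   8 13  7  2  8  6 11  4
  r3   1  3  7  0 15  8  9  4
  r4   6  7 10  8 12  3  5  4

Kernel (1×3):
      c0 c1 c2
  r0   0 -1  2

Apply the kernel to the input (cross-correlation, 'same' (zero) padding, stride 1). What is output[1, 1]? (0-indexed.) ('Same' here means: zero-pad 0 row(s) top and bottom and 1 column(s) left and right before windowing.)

0

The receptive field on the zero-padded input at this output position is [13 6 3]. Elementwise product with the kernel and sum: 6·-1 + 3·2.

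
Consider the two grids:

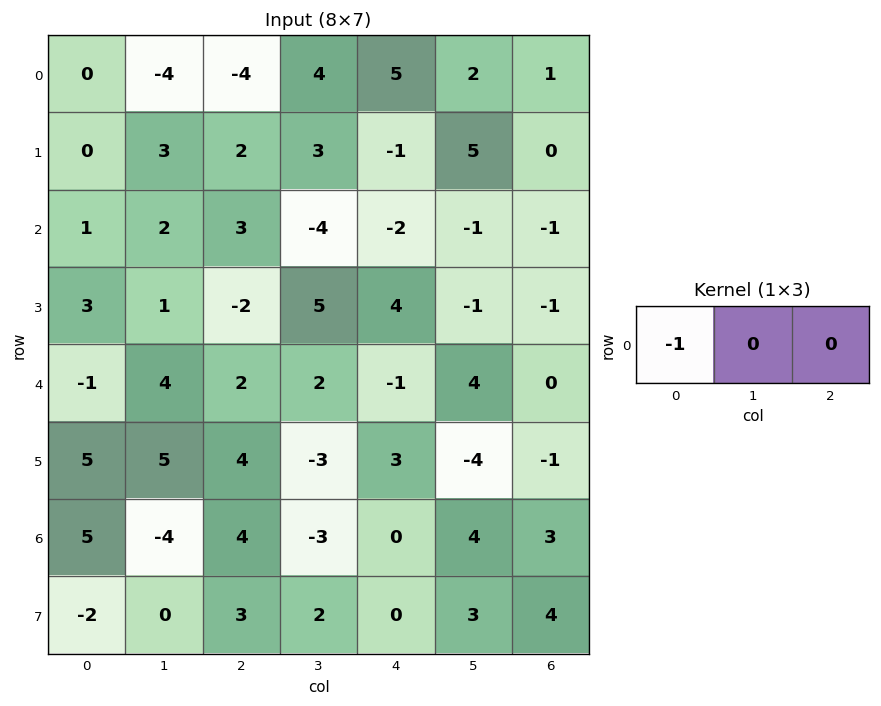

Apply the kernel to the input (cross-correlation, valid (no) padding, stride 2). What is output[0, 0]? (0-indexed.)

The receptive field on the input at this output position is [0 -4 -4]. Elementwise product with the kernel and sum: 0·-1.

0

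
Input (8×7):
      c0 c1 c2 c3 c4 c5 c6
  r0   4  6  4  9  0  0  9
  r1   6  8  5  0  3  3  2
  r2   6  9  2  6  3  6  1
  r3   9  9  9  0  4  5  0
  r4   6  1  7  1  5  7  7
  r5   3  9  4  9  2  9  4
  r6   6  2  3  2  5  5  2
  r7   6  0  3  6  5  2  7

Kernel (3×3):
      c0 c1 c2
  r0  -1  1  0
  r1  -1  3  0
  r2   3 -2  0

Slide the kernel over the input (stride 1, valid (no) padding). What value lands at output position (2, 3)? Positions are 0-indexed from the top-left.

2

The receptive field on the input at this output position is [6 3 6 / 0 4 5 / 1 5 7]. Elementwise product with the kernel and sum: 6·-1 + 3·1 + 0·-1 + 4·3 + 1·3 + 5·-2.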